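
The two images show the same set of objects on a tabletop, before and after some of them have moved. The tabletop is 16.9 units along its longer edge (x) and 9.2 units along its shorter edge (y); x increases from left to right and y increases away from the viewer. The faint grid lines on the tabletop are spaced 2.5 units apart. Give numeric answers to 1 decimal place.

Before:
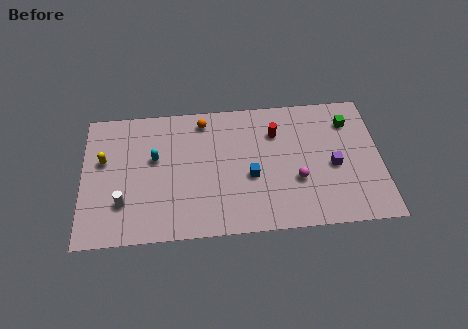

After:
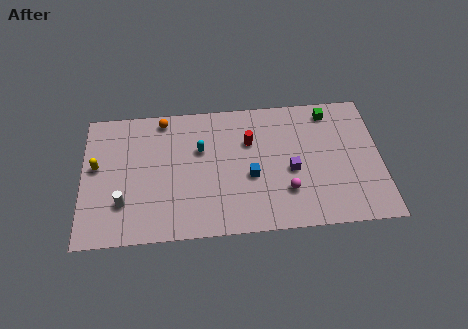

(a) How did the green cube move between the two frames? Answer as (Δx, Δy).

(-1.1, 0.8)

The green cube started near (15.2, 7.1) and ended near (14.1, 7.9).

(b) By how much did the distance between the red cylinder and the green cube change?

+0.7

They were about 4.2 units apart before and 4.9 after — 0.7 units further apart.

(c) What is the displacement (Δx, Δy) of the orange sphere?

(-2.3, 0.3)

From the two frames, the orange sphere sits at roughly (6.9, 7.9) before and (4.6, 8.2) after.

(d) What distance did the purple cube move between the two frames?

2.4

From (14.2, 4.1) to (11.8, 4.0), the purple cube covered √(2.4² + 0.1²) ≈ 2.4 units.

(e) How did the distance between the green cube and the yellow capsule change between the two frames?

-0.5

The distance was about 14.1 in the first image and 13.6 in the second, so they moved 0.5 units closer together.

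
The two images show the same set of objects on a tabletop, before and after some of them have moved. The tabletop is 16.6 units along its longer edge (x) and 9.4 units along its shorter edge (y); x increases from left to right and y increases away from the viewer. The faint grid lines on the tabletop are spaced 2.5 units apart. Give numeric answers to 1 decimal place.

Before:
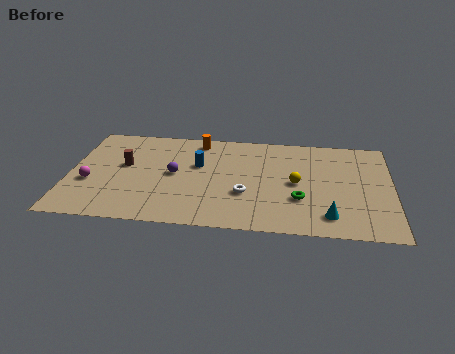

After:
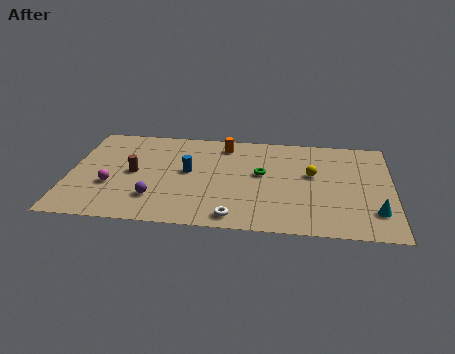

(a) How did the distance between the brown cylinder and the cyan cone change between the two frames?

+1.4

They were about 11.2 units apart before and 12.6 after — 1.4 units further apart.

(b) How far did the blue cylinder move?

0.9

The blue cylinder moved from about (6.6, 5.8) to (6.1, 5.1), a distance of √(0.5² + 0.7²) ≈ 0.9.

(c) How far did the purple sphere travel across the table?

2.6

The purple sphere was near (5.4, 4.8) before and (4.5, 2.4) after, so it travelled √(0.9² + 2.4²) ≈ 2.6 units.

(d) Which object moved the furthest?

the green torus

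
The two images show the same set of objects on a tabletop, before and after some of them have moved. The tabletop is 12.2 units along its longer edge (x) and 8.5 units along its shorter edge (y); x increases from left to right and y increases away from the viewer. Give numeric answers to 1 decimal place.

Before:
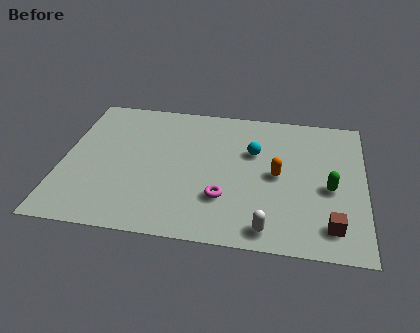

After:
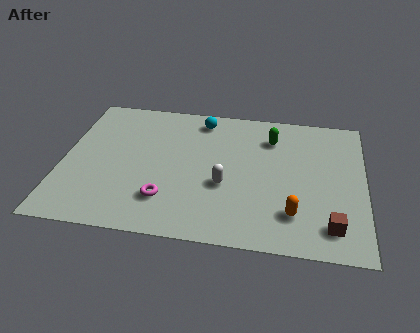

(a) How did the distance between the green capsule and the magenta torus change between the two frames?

+1.6

They were about 4.4 units apart before and 6.0 after — 1.6 units further apart.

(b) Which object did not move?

the brown cube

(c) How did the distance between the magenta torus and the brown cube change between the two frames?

+2.2

Before: roughly 4.4 units apart; after: 6.6. That's 2.2 units further apart.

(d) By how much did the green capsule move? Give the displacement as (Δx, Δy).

(-2.4, 2.8)

From the two frames, the green capsule sits at roughly (10.8, 3.7) before and (8.4, 6.5) after.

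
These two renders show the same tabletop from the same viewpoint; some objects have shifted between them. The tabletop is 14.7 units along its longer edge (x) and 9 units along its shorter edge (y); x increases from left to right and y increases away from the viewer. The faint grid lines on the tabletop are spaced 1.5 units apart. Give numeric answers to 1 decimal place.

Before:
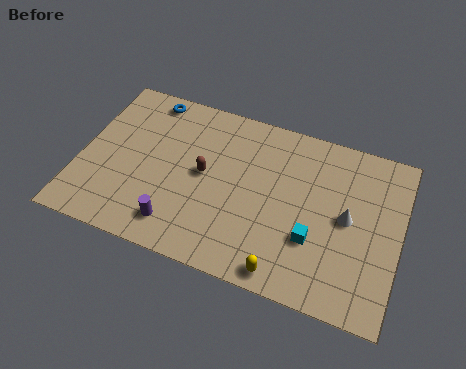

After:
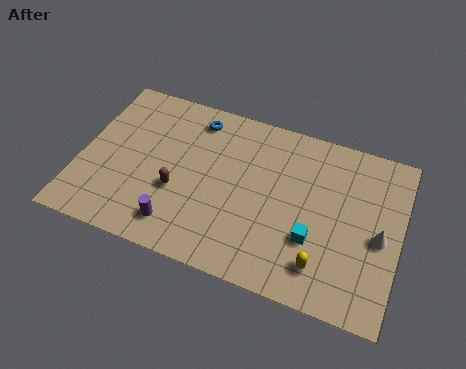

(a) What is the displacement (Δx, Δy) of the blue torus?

(2.3, -0.4)

The blue torus started near (2.7, 8.0) and ended near (5.0, 7.6).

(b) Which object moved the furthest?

the blue torus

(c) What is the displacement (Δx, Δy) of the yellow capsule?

(1.6, 0.9)

From the two frames, the yellow capsule sits at roughly (9.8, 0.9) before and (11.4, 1.8) after.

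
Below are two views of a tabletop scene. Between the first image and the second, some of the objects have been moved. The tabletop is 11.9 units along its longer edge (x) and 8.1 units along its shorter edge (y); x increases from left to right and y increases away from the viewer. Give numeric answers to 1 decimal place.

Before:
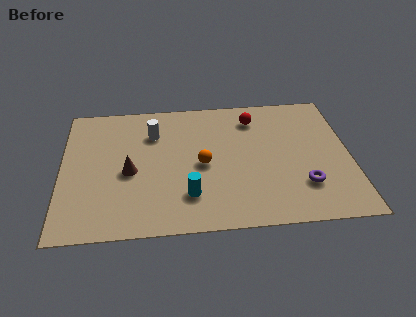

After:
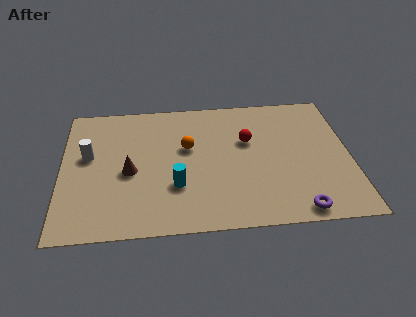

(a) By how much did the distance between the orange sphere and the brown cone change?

-0.3

They were about 3.0 units apart before and 2.7 after — 0.3 units closer together.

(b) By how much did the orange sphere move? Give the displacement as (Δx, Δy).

(-0.6, 1.1)

The orange sphere started near (5.8, 3.8) and ended near (5.2, 4.9).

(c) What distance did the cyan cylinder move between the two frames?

0.8

From (5.2, 2.0) to (4.7, 2.6), the cyan cylinder covered √(0.5² + 0.6²) ≈ 0.8 units.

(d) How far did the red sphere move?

1.4

The red sphere was near (8.0, 6.5) before and (7.7, 5.1) after, so it travelled √(0.3² + 1.4²) ≈ 1.4 units.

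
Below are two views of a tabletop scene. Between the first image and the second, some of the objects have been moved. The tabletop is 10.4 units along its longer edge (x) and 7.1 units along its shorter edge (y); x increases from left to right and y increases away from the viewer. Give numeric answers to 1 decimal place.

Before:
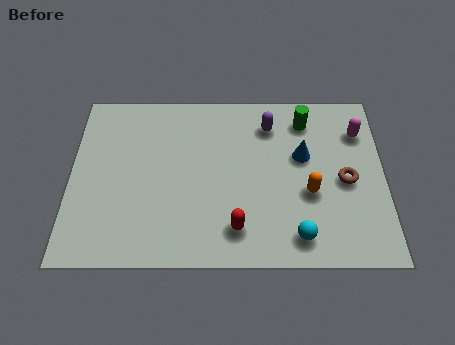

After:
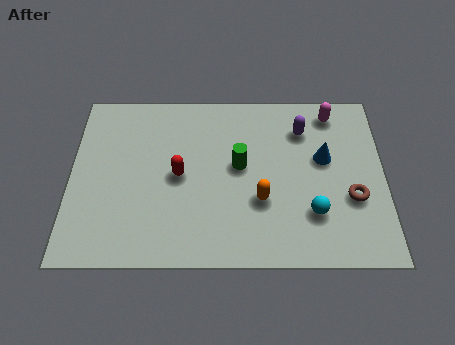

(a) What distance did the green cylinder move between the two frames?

2.9

The green cylinder moved from about (7.8, 5.8) to (5.6, 3.9), a distance of √(2.2² + 1.9²) ≈ 2.9.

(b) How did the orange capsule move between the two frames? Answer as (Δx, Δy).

(-1.6, -0.3)

The orange capsule started near (7.9, 2.8) and ended near (6.3, 2.5).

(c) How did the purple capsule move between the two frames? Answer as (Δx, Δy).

(1.1, -0.2)

From the two frames, the purple capsule sits at roughly (6.6, 5.6) before and (7.7, 5.4) after.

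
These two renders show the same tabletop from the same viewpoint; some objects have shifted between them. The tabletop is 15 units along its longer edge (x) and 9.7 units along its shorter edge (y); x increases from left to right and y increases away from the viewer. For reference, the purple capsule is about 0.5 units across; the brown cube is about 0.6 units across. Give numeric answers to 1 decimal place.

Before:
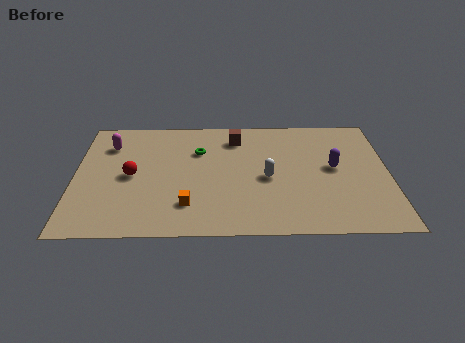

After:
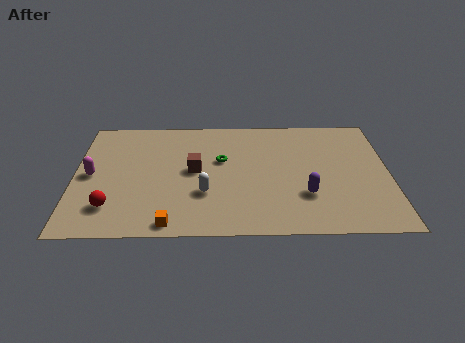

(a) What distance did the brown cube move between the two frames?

3.4

The brown cube moved from about (7.7, 7.8) to (5.7, 5.1), a distance of √(2.0² + 2.7²) ≈ 3.4.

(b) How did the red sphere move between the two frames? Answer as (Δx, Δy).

(-0.9, -2.5)

From the two frames, the red sphere sits at roughly (2.7, 4.7) before and (1.8, 2.2) after.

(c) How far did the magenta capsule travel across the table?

2.6

From (1.6, 7.3) to (0.8, 4.8), the magenta capsule covered √(0.8² + 2.5²) ≈ 2.6 units.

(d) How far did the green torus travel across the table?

1.4

The green torus was near (5.9, 6.7) before and (7.0, 5.9) after, so it travelled √(1.1² + 0.8²) ≈ 1.4 units.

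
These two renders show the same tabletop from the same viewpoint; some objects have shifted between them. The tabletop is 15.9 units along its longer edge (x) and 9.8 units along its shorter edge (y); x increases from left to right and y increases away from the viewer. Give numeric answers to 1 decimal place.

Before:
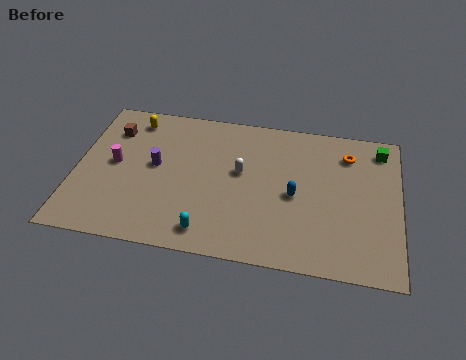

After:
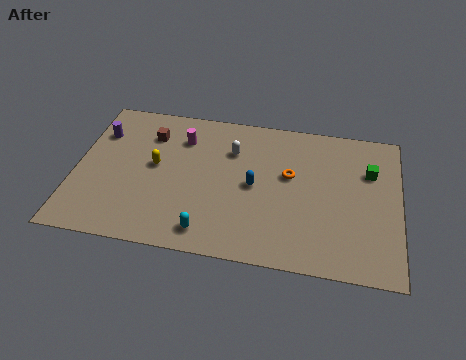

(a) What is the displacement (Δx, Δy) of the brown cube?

(1.9, 0.0)

The brown cube started near (1.6, 7.4) and ended near (3.5, 7.4).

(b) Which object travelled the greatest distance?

the magenta cylinder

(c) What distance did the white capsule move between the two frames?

1.5

The white capsule moved from about (8.1, 5.6) to (7.6, 7.0), a distance of √(0.5² + 1.4²) ≈ 1.5.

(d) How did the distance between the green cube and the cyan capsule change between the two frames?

-1.4

The distance was about 10.7 in the first image and 9.3 in the second, so they moved 1.4 units closer together.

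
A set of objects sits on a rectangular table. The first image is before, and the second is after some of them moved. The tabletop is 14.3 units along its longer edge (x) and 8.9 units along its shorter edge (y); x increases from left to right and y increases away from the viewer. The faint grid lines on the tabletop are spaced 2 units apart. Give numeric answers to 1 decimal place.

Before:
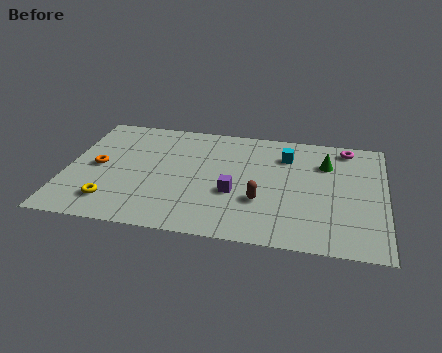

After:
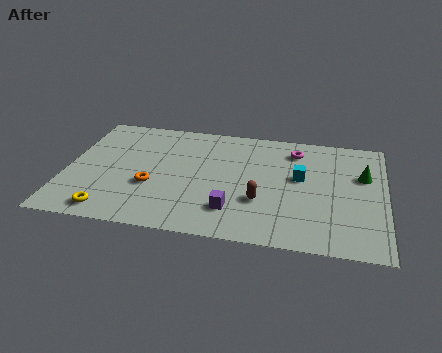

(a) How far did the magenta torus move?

2.4

The magenta torus moved from about (12.5, 7.8) to (10.2, 7.2), a distance of √(2.3² + 0.6²) ≈ 2.4.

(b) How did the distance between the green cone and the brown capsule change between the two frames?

+0.8

The distance was about 4.4 in the first image and 5.2 in the second, so they moved 0.8 units further apart.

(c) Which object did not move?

the brown capsule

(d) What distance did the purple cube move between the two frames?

1.3

The purple cube moved from about (7.6, 3.4) to (7.6, 2.1), a distance of √(0.0² + 1.3²) ≈ 1.3.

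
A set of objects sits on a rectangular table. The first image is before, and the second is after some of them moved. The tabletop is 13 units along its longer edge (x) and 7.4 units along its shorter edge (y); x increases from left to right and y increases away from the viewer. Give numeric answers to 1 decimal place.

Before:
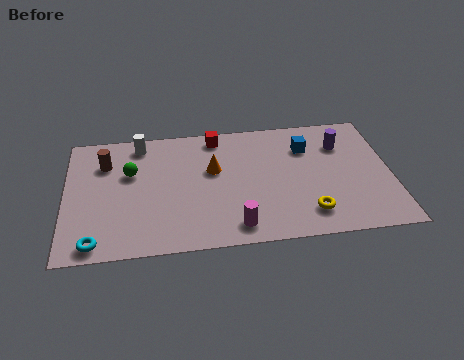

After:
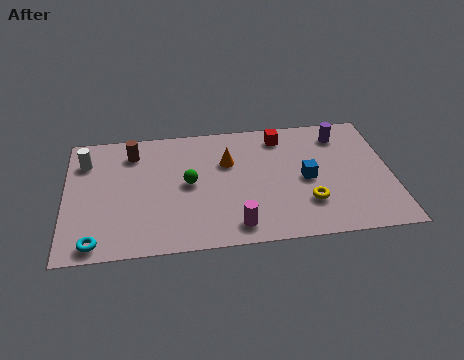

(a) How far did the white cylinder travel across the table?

2.3

The white cylinder moved from about (3.0, 6.4) to (0.8, 5.6), a distance of √(2.2² + 0.8²) ≈ 2.3.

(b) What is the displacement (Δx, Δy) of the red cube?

(2.6, -0.3)

The red cube started near (6.1, 6.5) and ended near (8.7, 6.2).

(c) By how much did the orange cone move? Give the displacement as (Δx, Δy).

(0.6, 0.4)

From the two frames, the orange cone sits at roughly (5.9, 4.5) before and (6.5, 4.9) after.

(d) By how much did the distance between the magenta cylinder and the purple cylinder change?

+0.4

The distance was about 6.2 in the first image and 6.6 in the second, so they moved 0.4 units further apart.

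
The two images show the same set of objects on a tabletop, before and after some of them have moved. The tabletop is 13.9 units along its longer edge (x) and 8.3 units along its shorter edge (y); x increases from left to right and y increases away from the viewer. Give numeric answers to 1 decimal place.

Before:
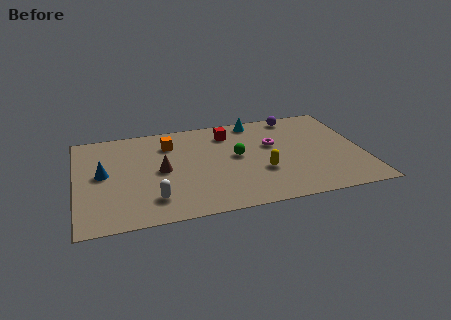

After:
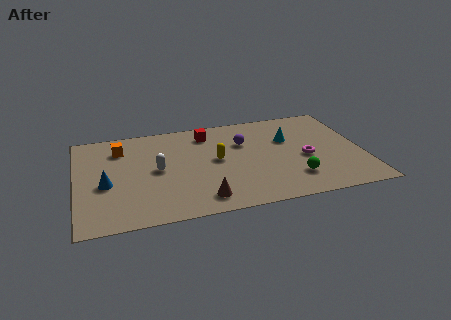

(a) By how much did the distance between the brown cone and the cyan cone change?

+0.3

The distance was about 5.8 in the first image and 6.1 in the second, so they moved 0.3 units further apart.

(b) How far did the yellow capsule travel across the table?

2.6

The yellow capsule was near (8.9, 2.9) before and (6.8, 4.4) after, so it travelled √(2.1² + 1.5²) ≈ 2.6 units.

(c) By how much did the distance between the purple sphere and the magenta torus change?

+0.9

They were about 2.6 units apart before and 3.5 after — 0.9 units further apart.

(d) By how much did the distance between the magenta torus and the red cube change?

+3.0

They were about 2.6 units apart before and 5.6 after — 3.0 units further apart.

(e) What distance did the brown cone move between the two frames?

3.3

From (4.1, 4.1) to (5.9, 1.3), the brown cone covered √(1.8² + 2.8²) ≈ 3.3 units.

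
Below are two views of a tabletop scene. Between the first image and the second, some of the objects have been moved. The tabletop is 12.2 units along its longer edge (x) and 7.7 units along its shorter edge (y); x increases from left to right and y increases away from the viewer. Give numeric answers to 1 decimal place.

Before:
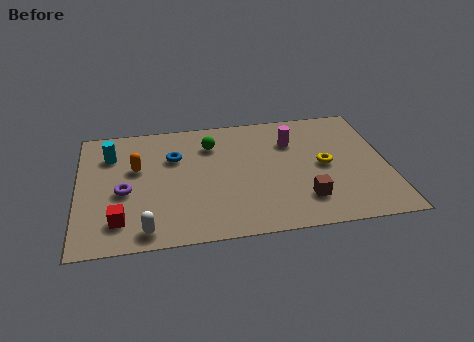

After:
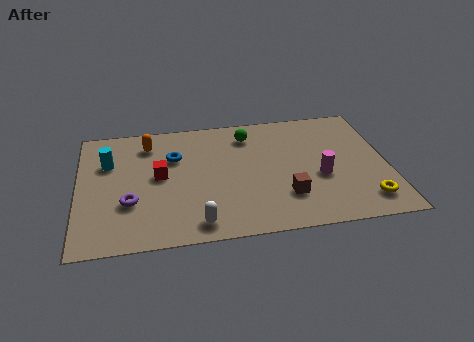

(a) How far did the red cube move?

3.0

From (1.6, 1.6) to (3.2, 4.1), the red cube covered √(1.6² + 2.5²) ≈ 3.0 units.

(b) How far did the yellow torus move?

2.8

From (9.7, 3.8) to (11.2, 1.4), the yellow torus covered √(1.5² + 2.4²) ≈ 2.8 units.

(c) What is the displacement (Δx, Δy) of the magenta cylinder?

(1.0, -2.4)

From the two frames, the magenta cylinder sits at roughly (8.5, 5.5) before and (9.5, 3.1) after.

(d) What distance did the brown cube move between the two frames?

0.8

From (8.8, 1.8) to (8.1, 2.1), the brown cube covered √(0.7² + 0.3²) ≈ 0.8 units.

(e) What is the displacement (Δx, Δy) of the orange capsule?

(0.5, 1.5)

From the two frames, the orange capsule sits at roughly (2.3, 4.7) before and (2.8, 6.2) after.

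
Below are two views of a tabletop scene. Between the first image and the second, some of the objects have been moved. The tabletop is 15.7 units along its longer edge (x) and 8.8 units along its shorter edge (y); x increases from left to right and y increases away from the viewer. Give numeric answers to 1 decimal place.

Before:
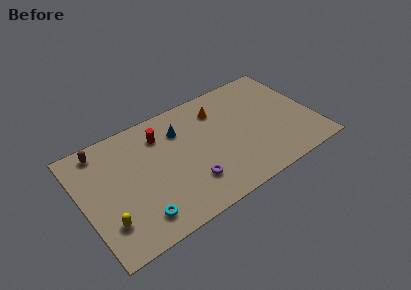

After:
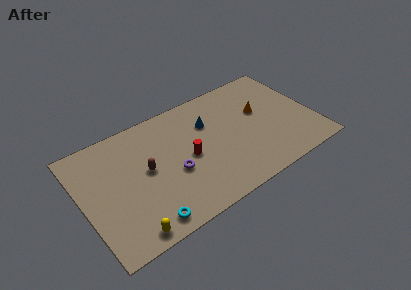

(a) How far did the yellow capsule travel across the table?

1.8

The yellow capsule was near (1.3, 2.3) before and (2.5, 0.9) after, so it travelled √(1.2² + 1.4²) ≈ 1.8 units.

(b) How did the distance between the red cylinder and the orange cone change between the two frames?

+1.3

Before: roughly 4.0 units apart; after: 5.3. That's 1.3 units further apart.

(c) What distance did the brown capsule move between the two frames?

4.0

The brown capsule was near (1.7, 7.7) before and (4.3, 4.7) after, so it travelled √(2.6² + 3.0²) ≈ 4.0 units.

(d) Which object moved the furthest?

the brown capsule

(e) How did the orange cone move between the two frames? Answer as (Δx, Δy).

(2.7, -1.5)

The orange cone started near (9.6, 6.8) and ended near (12.3, 5.3).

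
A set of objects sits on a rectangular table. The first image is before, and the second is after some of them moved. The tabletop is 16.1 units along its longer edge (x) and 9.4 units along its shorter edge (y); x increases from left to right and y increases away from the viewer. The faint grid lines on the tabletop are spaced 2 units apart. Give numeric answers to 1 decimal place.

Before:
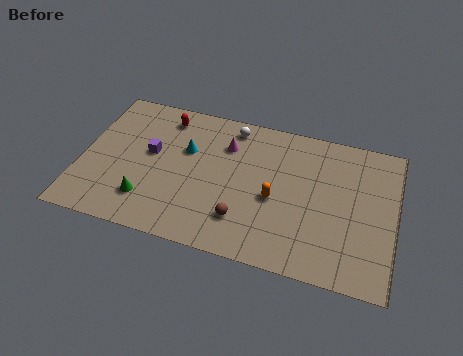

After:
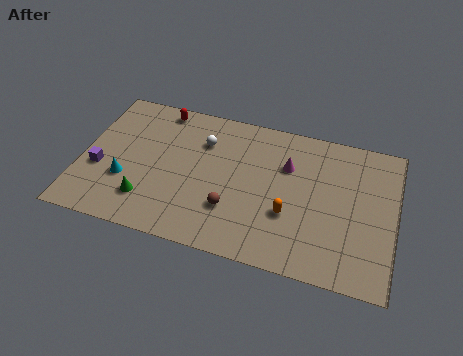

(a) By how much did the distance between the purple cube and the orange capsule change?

+3.2

They were about 6.6 units apart before and 9.8 after — 3.2 units further apart.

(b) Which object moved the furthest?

the cyan cone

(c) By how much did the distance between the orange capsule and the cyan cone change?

+3.3

They were about 5.1 units apart before and 8.4 after — 3.3 units further apart.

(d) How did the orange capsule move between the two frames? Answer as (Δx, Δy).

(0.8, -0.8)

The orange capsule started near (10.0, 4.1) and ended near (10.8, 3.3).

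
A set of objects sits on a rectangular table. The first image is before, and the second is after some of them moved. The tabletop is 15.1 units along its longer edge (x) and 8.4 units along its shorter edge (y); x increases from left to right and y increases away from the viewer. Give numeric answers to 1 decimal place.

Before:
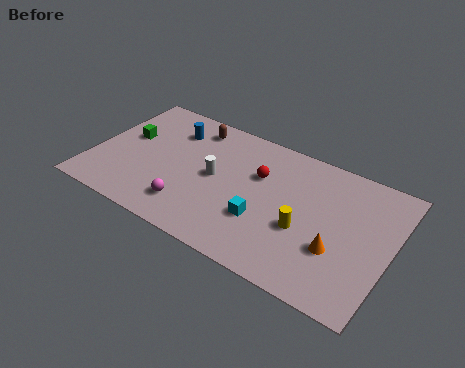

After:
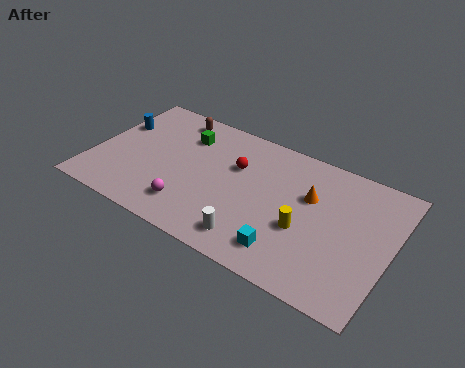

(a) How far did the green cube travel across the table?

3.1

The green cube was near (1.5, 4.9) before and (4.3, 6.3) after, so it travelled √(2.8² + 1.4²) ≈ 3.1 units.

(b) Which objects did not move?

the yellow cylinder and the magenta sphere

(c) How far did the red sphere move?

1.2

From (8.3, 5.5) to (7.1, 5.5), the red sphere covered √(1.2² + 0.0²) ≈ 1.2 units.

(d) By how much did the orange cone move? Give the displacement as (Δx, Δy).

(-1.7, 2.5)

From the two frames, the orange cone sits at roughly (12.6, 2.9) before and (10.9, 5.4) after.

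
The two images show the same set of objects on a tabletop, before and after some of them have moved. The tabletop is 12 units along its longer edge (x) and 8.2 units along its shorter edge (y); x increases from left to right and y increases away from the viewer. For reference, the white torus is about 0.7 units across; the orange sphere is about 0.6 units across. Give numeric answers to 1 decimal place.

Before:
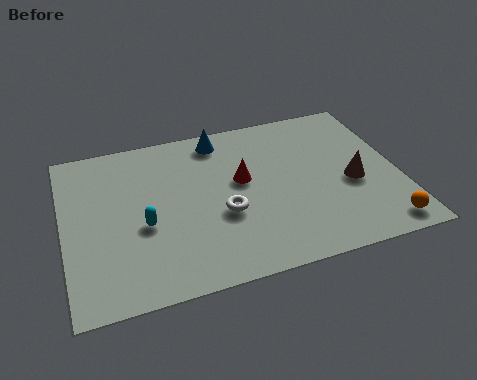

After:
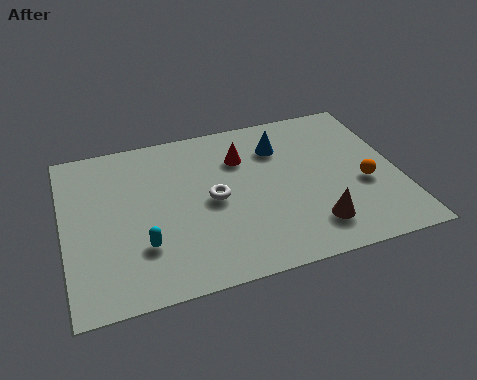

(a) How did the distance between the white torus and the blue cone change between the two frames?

-0.6

They were about 3.9 units apart before and 3.3 after — 0.6 units closer together.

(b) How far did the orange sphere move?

2.3

The orange sphere moved from about (11.1, 1.0) to (10.7, 3.3), a distance of √(0.4² + 2.3²) ≈ 2.3.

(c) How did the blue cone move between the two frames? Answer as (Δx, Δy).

(2.1, -1.0)

The blue cone started near (5.8, 7.1) and ended near (7.9, 6.1).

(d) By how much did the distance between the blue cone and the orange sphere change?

-4.1

The distance was about 8.1 in the first image and 4.0 in the second, so they moved 4.1 units closer together.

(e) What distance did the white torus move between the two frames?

0.9

From (5.6, 3.2) to (5.3, 4.0), the white torus covered √(0.3² + 0.8²) ≈ 0.9 units.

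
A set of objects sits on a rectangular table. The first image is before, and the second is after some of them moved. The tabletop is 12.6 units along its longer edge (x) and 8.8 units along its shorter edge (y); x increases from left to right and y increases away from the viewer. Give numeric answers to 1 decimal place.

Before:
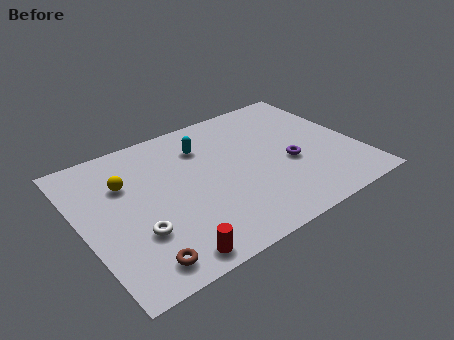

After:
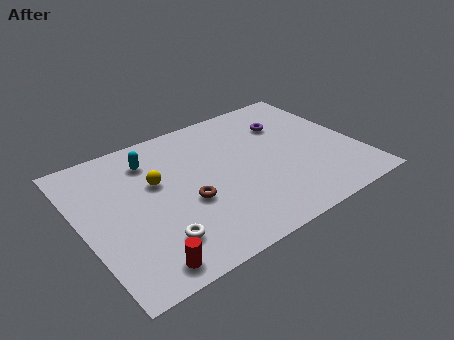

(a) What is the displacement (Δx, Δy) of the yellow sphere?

(1.3, -0.6)

The yellow sphere started near (2.2, 6.0) and ended near (3.5, 5.4).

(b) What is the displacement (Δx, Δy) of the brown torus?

(2.6, 2.3)

The brown torus started near (2.0, 1.2) and ended near (4.6, 3.5).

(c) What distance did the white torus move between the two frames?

1.1

The white torus moved from about (2.2, 2.8) to (2.9, 2.0), a distance of √(0.7² + 0.8²) ≈ 1.1.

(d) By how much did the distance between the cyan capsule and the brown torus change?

-3.1

The distance was about 6.7 in the first image and 3.6 in the second, so they moved 3.1 units closer together.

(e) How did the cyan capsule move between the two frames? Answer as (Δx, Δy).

(-2.4, 0.3)

The cyan capsule was at about (5.9, 6.6) and moved to about (3.5, 6.9).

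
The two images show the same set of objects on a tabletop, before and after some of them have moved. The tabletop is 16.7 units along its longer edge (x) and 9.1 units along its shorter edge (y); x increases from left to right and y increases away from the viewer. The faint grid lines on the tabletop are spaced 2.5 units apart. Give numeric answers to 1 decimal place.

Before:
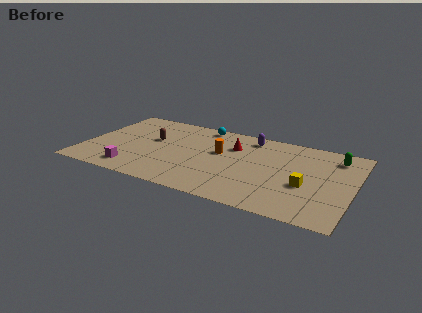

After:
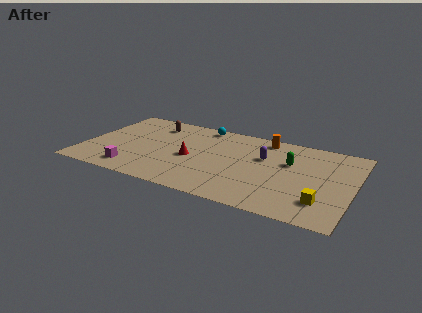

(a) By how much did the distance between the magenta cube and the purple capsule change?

-0.3

They were about 9.1 units apart before and 8.8 after — 0.3 units closer together.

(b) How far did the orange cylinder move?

3.6

The orange cylinder moved from about (8.4, 5.4) to (10.9, 8.0), a distance of √(2.5² + 2.6²) ≈ 3.6.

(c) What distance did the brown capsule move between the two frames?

1.9

From (4.1, 5.4) to (3.9, 7.3), the brown capsule covered √(0.2² + 1.9²) ≈ 1.9 units.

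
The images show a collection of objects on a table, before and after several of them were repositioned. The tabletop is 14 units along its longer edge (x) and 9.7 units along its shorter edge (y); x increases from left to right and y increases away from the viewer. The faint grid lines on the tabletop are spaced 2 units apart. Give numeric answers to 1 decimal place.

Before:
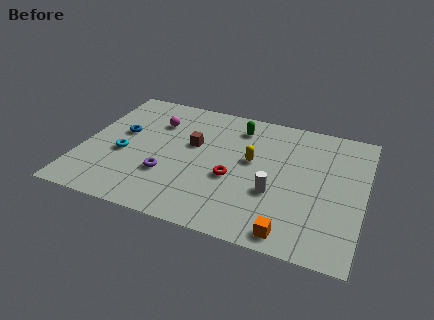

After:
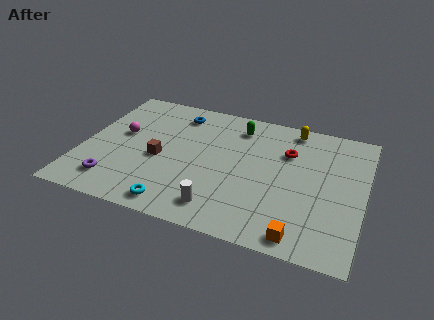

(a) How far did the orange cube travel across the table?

0.5

From (10.7, 1.0) to (11.2, 1.0), the orange cube covered √(0.5² + 0.0²) ≈ 0.5 units.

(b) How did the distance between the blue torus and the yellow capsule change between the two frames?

-0.8

They were about 6.6 units apart before and 5.8 after — 0.8 units closer together.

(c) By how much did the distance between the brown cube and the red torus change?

+3.8

They were about 2.9 units apart before and 6.7 after — 3.8 units further apart.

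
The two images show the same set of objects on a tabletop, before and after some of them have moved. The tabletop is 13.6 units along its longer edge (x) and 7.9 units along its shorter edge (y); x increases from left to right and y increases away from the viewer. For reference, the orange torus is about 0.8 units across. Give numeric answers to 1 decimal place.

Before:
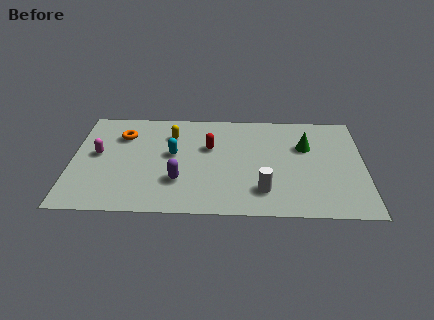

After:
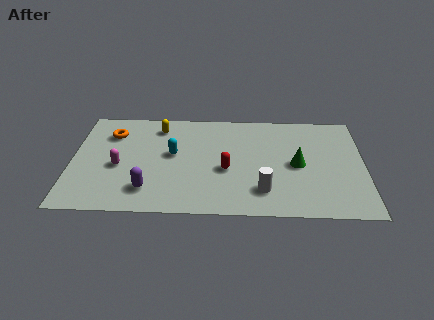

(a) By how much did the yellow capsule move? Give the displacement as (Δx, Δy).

(-0.6, 0.6)

From the two frames, the yellow capsule sits at roughly (4.6, 5.9) before and (4.0, 6.5) after.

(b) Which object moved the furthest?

the red capsule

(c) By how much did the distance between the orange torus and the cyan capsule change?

+0.5

They were about 2.8 units apart before and 3.3 after — 0.5 units further apart.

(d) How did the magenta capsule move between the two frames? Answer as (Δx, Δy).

(1.0, -0.9)

The magenta capsule started near (1.2, 4.3) and ended near (2.2, 3.4).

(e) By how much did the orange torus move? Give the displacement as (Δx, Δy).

(-0.5, 0.1)

The orange torus started near (2.3, 5.8) and ended near (1.8, 5.9).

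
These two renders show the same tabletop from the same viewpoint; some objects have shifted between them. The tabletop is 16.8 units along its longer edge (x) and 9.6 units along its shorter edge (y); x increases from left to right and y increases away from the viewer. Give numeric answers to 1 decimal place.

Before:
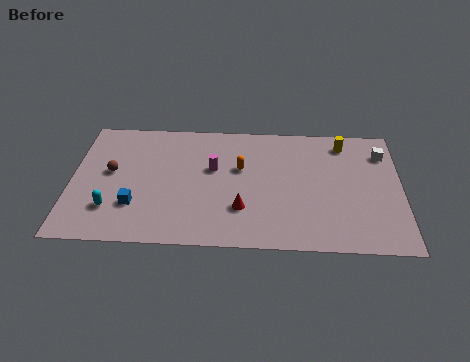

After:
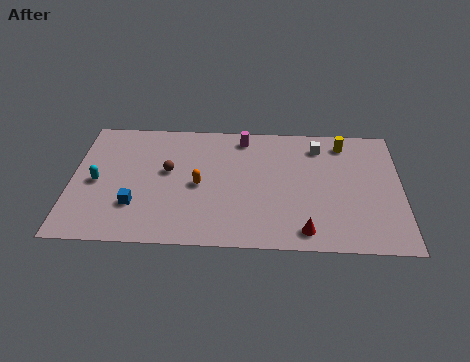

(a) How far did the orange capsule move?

2.5

From (8.6, 5.9) to (6.5, 4.5), the orange capsule covered √(2.1² + 1.4²) ≈ 2.5 units.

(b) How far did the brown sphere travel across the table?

2.9

The brown sphere was near (2.0, 5.3) before and (4.9, 5.5) after, so it travelled √(2.9² + 0.2²) ≈ 2.9 units.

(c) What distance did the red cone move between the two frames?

3.5

The red cone was near (8.7, 2.8) before and (11.9, 1.3) after, so it travelled √(3.2² + 1.5²) ≈ 3.5 units.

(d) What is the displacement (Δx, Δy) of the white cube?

(-3.3, 0.4)

The white cube was at about (15.9, 7.4) and moved to about (12.6, 7.8).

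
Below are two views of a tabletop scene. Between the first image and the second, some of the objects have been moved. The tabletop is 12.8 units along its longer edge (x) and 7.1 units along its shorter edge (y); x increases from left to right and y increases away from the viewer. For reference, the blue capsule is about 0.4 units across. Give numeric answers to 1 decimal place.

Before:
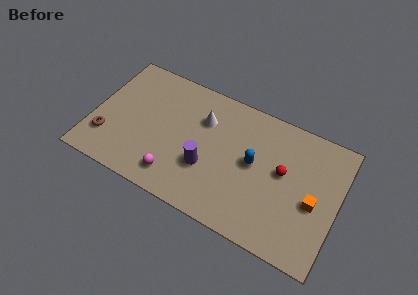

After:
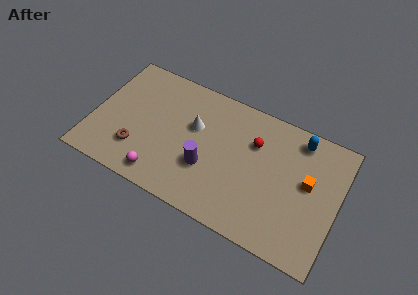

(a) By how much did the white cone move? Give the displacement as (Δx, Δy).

(-0.4, -0.6)

From the two frames, the white cone sits at roughly (5.6, 5.0) before and (5.2, 4.4) after.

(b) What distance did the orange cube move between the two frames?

1.0

From (11.6, 3.1) to (11.2, 4.0), the orange cube covered √(0.4² + 0.9²) ≈ 1.0 units.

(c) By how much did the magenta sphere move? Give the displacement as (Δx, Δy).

(-0.7, -0.3)

The magenta sphere was at about (4.6, 1.3) and moved to about (3.9, 1.0).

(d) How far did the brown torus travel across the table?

1.6

The brown torus was near (0.9, 1.9) before and (2.5, 1.9) after, so it travelled √(1.6² + 0.0²) ≈ 1.6 units.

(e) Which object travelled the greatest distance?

the blue capsule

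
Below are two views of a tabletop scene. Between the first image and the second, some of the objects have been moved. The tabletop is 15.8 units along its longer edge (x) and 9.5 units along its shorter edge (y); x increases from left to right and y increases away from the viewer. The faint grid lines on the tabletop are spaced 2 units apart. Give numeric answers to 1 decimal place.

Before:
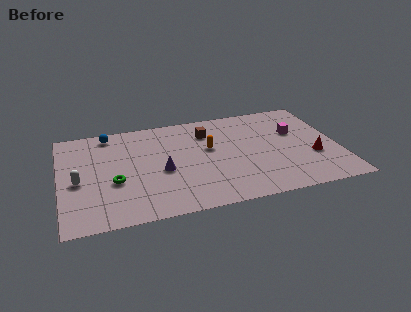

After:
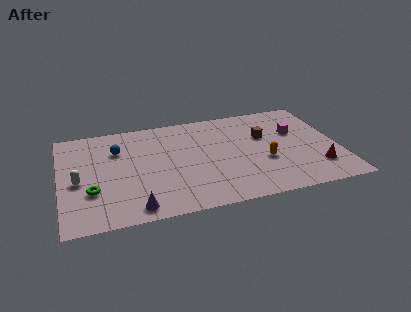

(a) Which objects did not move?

the magenta cube and the white capsule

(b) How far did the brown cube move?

3.4

The brown cube was near (8.5, 7.2) before and (11.7, 6.0) after, so it travelled √(3.2² + 1.2²) ≈ 3.4 units.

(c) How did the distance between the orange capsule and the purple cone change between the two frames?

+4.7

The distance was about 3.2 in the first image and 7.9 in the second, so they moved 4.7 units further apart.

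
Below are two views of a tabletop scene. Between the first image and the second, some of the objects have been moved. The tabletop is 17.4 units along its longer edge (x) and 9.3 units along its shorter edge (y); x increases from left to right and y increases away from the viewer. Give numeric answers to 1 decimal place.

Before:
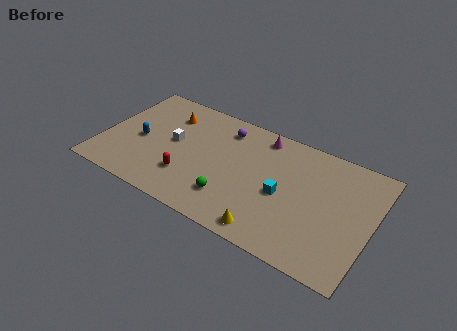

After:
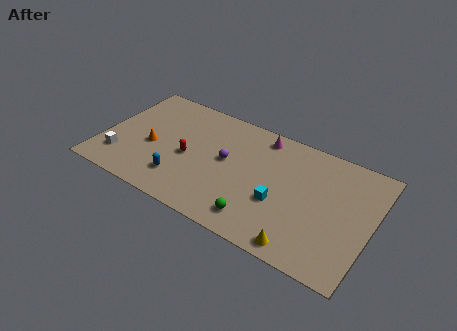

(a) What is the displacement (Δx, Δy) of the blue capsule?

(3.0, -2.0)

The blue capsule was at about (2.4, 4.2) and moved to about (5.4, 2.2).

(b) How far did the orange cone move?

3.2

The orange cone moved from about (3.8, 7.1) to (3.2, 4.0), a distance of √(0.6² + 3.1²) ≈ 3.2.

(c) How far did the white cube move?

4.2

The white cube moved from about (4.5, 5.0) to (1.4, 2.2), a distance of √(3.1² + 2.8²) ≈ 4.2.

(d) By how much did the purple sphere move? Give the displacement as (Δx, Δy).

(0.5, -2.5)

The purple sphere started near (7.5, 7.6) and ended near (8.0, 5.1).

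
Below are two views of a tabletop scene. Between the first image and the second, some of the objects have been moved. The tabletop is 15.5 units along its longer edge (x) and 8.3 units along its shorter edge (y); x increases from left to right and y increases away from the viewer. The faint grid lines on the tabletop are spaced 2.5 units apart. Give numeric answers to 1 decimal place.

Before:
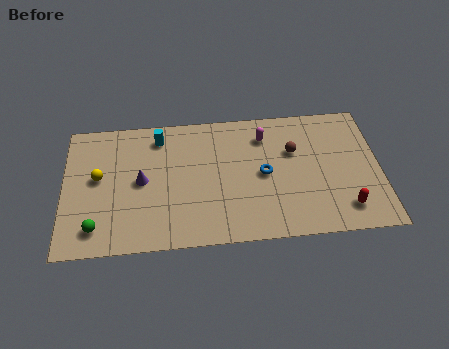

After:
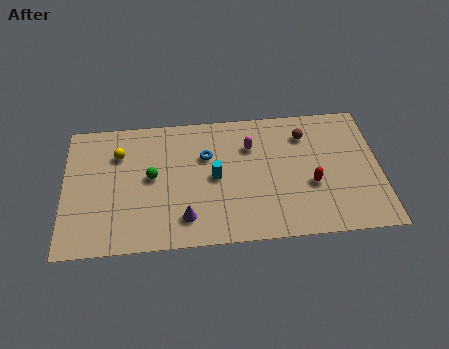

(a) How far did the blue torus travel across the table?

3.1

The blue torus moved from about (9.8, 4.1) to (7.0, 5.5), a distance of √(2.8² + 1.4²) ≈ 3.1.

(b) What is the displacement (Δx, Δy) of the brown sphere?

(0.6, 1.0)

The brown sphere was at about (11.3, 5.4) and moved to about (11.9, 6.4).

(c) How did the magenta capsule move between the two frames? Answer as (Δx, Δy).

(-0.7, -0.6)

The magenta capsule was at about (9.9, 6.5) and moved to about (9.2, 5.9).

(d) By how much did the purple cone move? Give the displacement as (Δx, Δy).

(2.1, -2.5)

The purple cone started near (3.8, 4.2) and ended near (5.9, 1.7).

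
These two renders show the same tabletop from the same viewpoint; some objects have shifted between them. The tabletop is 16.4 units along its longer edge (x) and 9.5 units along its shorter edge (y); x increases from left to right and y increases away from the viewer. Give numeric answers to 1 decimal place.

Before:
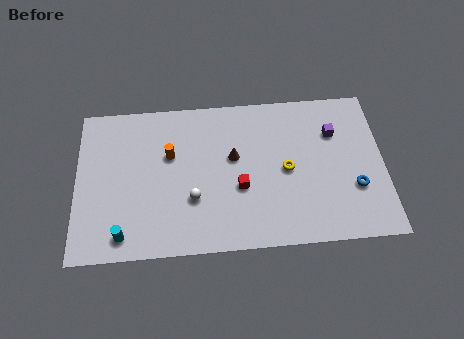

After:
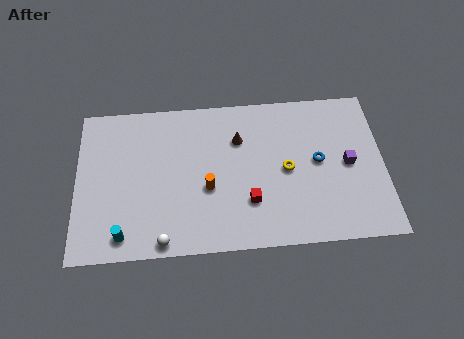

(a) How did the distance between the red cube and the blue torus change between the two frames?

-1.8

Before: roughly 6.1 units apart; after: 4.3. That's 1.8 units closer together.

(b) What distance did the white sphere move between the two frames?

2.9

The white sphere was near (6.2, 3.2) before and (4.6, 0.8) after, so it travelled √(1.6² + 2.4²) ≈ 2.9 units.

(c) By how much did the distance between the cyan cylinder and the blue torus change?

-1.4

The distance was about 12.4 in the first image and 11.0 in the second, so they moved 1.4 units closer together.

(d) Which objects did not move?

the cyan cylinder and the yellow torus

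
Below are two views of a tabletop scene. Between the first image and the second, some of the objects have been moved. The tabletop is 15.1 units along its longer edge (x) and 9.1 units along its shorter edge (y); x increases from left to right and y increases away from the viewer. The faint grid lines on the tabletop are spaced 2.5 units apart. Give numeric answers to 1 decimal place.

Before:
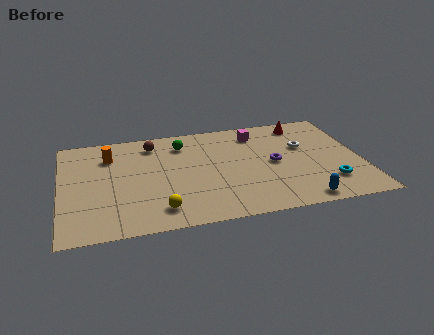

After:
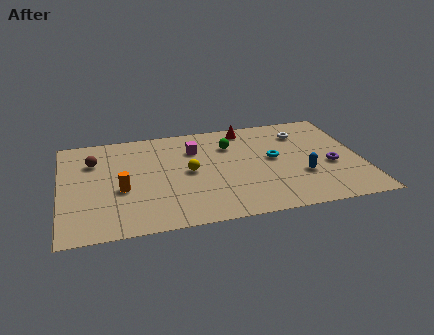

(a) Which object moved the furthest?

the cyan torus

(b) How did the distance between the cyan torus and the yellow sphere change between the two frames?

-4.2

Before: roughly 8.5 units apart; after: 4.3. That's 4.2 units closer together.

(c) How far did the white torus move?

1.3

The white torus moved from about (12.3, 5.7) to (12.3, 7.0), a distance of √(0.0² + 1.3²) ≈ 1.3.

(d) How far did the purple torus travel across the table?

2.9

From (10.7, 4.5) to (13.5, 3.7), the purple torus covered √(2.8² + 0.8²) ≈ 2.9 units.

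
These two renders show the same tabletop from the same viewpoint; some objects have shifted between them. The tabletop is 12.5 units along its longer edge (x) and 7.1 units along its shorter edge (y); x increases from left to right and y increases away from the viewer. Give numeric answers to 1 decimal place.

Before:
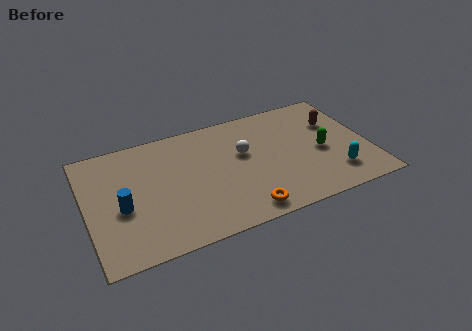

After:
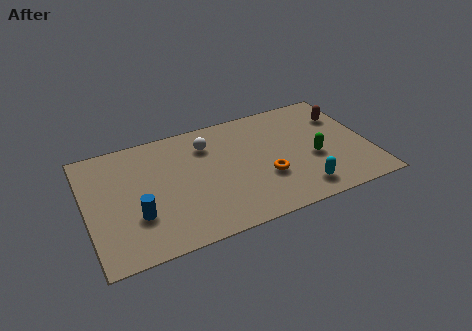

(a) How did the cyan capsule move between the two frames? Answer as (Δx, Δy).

(-1.6, -0.4)

From the two frames, the cyan capsule sits at roughly (10.8, 1.6) before and (9.2, 1.2) after.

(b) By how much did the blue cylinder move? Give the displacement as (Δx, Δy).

(0.6, -0.7)

The blue cylinder started near (1.5, 3.0) and ended near (2.1, 2.3).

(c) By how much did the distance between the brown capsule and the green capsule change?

+0.9

The distance was about 1.8 in the first image and 2.7 in the second, so they moved 0.9 units further apart.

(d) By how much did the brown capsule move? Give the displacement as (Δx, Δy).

(0.4, 0.3)

The brown capsule started near (11.2, 4.8) and ended near (11.6, 5.1).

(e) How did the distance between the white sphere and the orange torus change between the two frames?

+0.3

The distance was about 3.4 in the first image and 3.7 in the second, so they moved 0.3 units further apart.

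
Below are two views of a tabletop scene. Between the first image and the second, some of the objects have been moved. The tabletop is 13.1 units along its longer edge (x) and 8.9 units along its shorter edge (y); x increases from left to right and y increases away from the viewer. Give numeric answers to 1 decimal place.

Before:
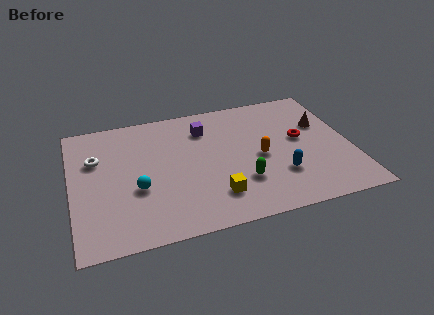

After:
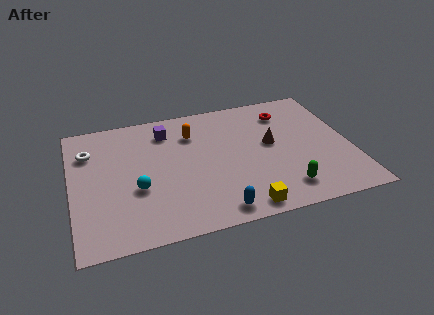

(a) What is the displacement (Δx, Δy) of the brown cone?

(-2.5, -0.8)

The brown cone started near (11.9, 5.7) and ended near (9.4, 4.9).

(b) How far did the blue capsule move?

3.5

The blue capsule was near (9.6, 2.6) before and (6.5, 1.0) after, so it travelled √(3.1² + 1.6²) ≈ 3.5 units.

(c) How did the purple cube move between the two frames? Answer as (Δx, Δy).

(-1.8, 0.3)

The purple cube started near (6.4, 6.8) and ended near (4.6, 7.1).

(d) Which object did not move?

the cyan sphere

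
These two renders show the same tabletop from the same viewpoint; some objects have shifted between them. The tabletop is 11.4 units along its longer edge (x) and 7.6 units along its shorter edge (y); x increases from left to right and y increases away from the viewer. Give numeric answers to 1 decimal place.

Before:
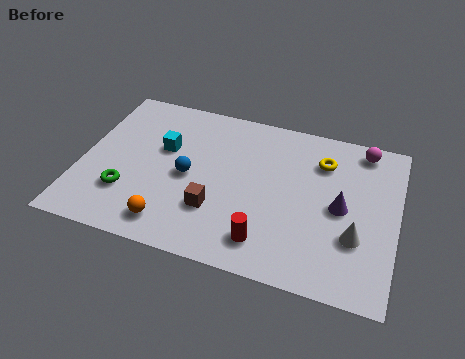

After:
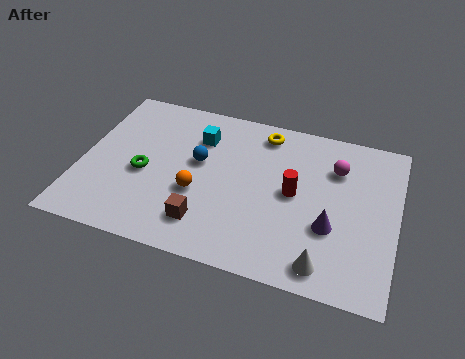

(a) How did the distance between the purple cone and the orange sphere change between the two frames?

-1.6

Before: roughly 6.4 units apart; after: 4.8. That's 1.6 units closer together.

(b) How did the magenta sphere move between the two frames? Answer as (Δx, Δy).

(-0.9, -1.2)

The magenta sphere was at about (10.0, 6.7) and moved to about (9.1, 5.5).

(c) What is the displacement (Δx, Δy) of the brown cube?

(-0.3, -0.7)

From the two frames, the brown cube sits at roughly (5.0, 2.3) before and (4.7, 1.6) after.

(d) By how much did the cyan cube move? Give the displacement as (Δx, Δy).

(1.2, 0.9)

From the two frames, the cyan cube sits at roughly (2.9, 4.7) before and (4.1, 5.6) after.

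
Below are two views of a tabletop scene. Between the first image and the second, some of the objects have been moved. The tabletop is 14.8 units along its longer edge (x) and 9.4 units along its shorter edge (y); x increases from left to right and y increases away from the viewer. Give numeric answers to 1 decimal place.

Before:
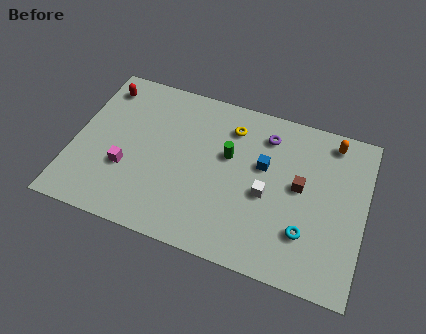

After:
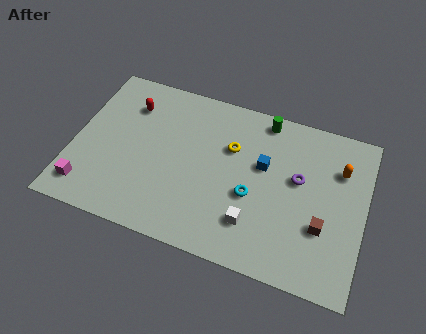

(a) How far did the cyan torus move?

3.0

The cyan torus was near (12.0, 2.6) before and (9.2, 3.8) after, so it travelled √(2.8² + 1.2²) ≈ 3.0 units.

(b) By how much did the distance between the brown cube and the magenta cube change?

+3.0

They were about 8.9 units apart before and 11.9 after — 3.0 units further apart.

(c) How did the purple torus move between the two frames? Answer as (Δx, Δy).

(1.8, -2.0)

From the two frames, the purple torus sits at roughly (9.6, 7.5) before and (11.4, 5.5) after.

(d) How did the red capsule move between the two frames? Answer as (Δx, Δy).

(1.5, -0.7)

The red capsule started near (1.1, 7.8) and ended near (2.6, 7.1).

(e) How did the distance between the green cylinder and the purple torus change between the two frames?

+1.0

Before: roughly 2.5 units apart; after: 3.5. That's 1.0 units further apart.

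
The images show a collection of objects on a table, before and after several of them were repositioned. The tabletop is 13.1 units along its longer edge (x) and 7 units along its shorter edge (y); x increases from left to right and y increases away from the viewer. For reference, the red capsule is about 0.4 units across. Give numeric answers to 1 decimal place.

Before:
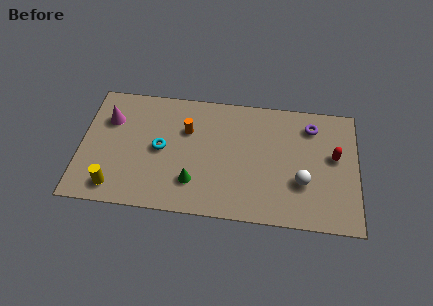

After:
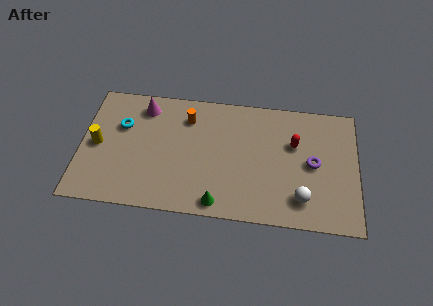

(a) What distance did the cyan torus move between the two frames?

2.2

The cyan torus was near (3.8, 3.5) before and (1.9, 4.6) after, so it travelled √(1.9² + 1.1²) ≈ 2.2 units.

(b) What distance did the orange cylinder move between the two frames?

0.7

The orange cylinder moved from about (5.0, 4.7) to (5.0, 5.4), a distance of √(0.0² + 0.7²) ≈ 0.7.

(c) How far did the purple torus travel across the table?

2.1

The purple torus was near (10.9, 5.6) before and (11.0, 3.5) after, so it travelled √(0.1² + 2.1²) ≈ 2.1 units.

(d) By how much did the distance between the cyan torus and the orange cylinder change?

+1.5

Before: roughly 1.7 units apart; after: 3.2. That's 1.5 units further apart.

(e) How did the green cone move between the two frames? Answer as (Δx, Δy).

(1.2, -1.0)

The green cone started near (5.4, 1.8) and ended near (6.6, 0.8).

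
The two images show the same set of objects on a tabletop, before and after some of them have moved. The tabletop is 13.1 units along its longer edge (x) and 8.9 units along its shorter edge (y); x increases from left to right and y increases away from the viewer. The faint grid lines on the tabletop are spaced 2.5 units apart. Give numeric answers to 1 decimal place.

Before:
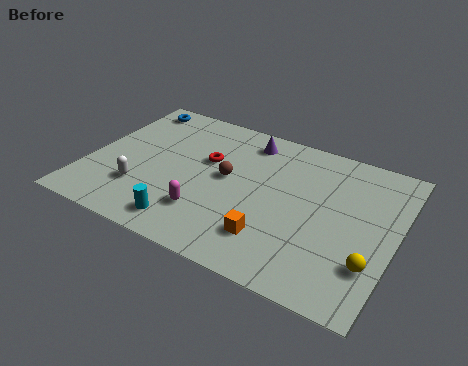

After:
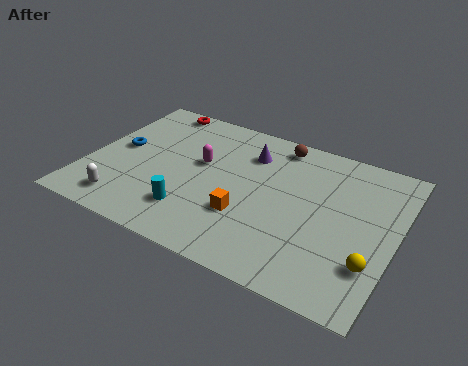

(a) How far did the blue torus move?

3.1

The blue torus was near (1.2, 7.8) before and (1.2, 4.7) after, so it travelled √(0.0² + 3.1²) ≈ 3.1 units.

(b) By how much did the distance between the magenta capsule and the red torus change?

+0.6

They were about 3.2 units apart before and 3.8 after — 0.6 units further apart.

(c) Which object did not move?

the yellow sphere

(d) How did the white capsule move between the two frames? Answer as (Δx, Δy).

(-0.5, -1.1)

The white capsule was at about (2.5, 2.5) and moved to about (2.0, 1.4).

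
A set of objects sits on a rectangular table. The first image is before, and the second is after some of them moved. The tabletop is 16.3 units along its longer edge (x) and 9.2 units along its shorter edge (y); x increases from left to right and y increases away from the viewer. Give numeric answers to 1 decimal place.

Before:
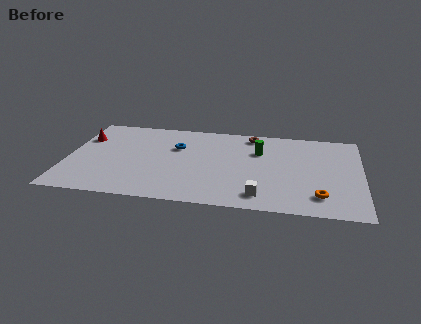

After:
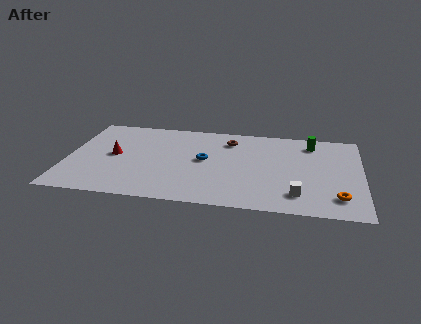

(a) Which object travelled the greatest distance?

the green cylinder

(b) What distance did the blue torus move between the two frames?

2.0

From (6.0, 6.1) to (7.6, 4.9), the blue torus covered √(1.6² + 1.2²) ≈ 2.0 units.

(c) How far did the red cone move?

2.5

The red cone was near (0.8, 6.4) before and (2.6, 4.7) after, so it travelled √(1.8² + 1.7²) ≈ 2.5 units.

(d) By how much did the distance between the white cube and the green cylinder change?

+0.9

The distance was about 4.8 in the first image and 5.7 in the second, so they moved 0.9 units further apart.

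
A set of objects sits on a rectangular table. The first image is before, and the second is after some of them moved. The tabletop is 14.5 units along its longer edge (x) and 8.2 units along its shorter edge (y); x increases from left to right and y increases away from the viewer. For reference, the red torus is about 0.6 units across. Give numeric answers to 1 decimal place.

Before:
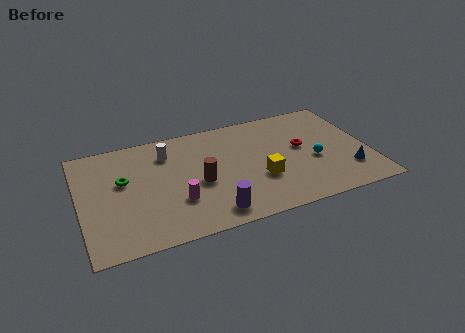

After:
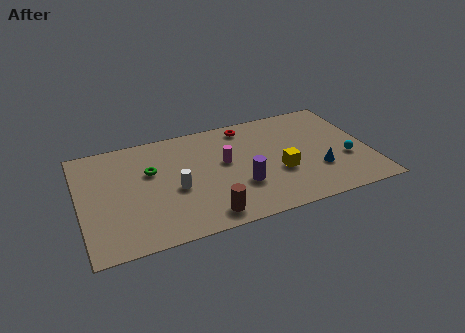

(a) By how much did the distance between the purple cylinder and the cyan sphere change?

-0.4

They were about 5.8 units apart before and 5.4 after — 0.4 units closer together.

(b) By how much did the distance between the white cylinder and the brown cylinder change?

-0.3

They were about 3.0 units apart before and 2.7 after — 0.3 units closer together.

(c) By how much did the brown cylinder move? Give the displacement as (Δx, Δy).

(0.1, -2.5)

The brown cylinder started near (5.9, 3.6) and ended near (6.0, 1.1).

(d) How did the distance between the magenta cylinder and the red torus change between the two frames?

-4.1

They were about 6.8 units apart before and 2.7 after — 4.1 units closer together.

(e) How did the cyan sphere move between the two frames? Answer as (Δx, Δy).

(1.6, -0.4)

The cyan sphere started near (11.7, 3.4) and ended near (13.3, 3.0).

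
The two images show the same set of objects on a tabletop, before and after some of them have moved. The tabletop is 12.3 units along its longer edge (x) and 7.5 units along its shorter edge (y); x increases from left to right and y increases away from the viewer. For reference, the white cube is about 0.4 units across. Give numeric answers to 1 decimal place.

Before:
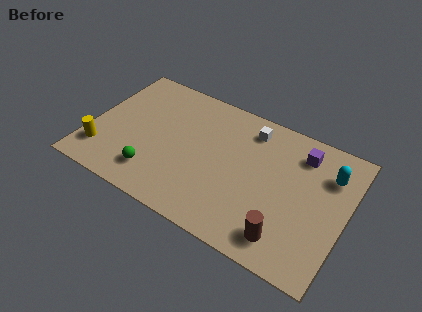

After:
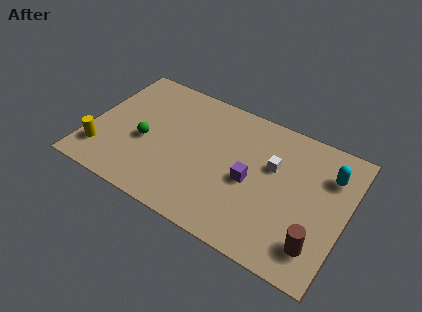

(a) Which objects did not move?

the cyan capsule and the yellow cylinder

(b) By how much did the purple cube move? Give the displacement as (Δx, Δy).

(-2.1, -2.6)

From the two frames, the purple cube sits at roughly (9.9, 6.0) before and (7.8, 3.4) after.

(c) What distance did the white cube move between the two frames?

2.0

From (7.4, 6.2) to (8.7, 4.7), the white cube covered √(1.3² + 1.5²) ≈ 2.0 units.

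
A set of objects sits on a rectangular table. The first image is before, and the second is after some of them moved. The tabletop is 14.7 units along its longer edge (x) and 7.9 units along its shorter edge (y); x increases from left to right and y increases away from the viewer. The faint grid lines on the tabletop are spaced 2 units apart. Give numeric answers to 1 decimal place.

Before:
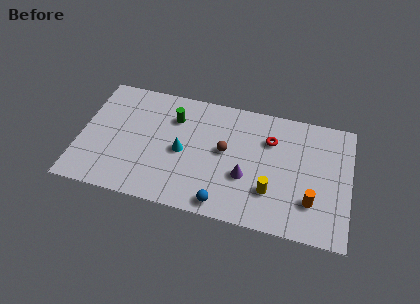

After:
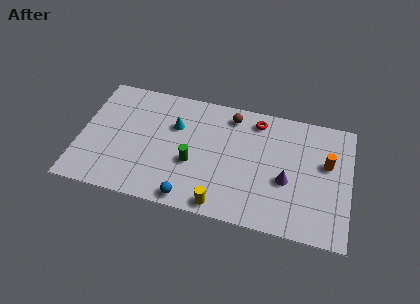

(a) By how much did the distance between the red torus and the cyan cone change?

-0.5

Before: roughly 5.1 units apart; after: 4.6. That's 0.5 units closer together.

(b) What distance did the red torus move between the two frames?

1.4

The red torus moved from about (10.3, 5.6) to (9.5, 6.7), a distance of √(0.8² + 1.1²) ≈ 1.4.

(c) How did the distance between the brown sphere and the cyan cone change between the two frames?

+0.9

They were about 2.4 units apart before and 3.3 after — 0.9 units further apart.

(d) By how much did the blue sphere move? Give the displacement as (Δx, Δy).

(-1.8, -0.1)

The blue sphere was at about (8.0, 0.9) and moved to about (6.2, 0.8).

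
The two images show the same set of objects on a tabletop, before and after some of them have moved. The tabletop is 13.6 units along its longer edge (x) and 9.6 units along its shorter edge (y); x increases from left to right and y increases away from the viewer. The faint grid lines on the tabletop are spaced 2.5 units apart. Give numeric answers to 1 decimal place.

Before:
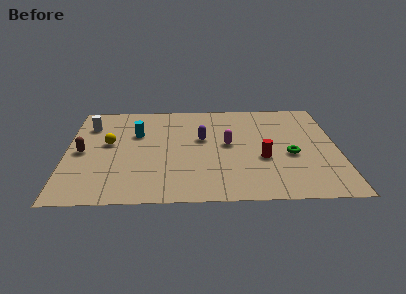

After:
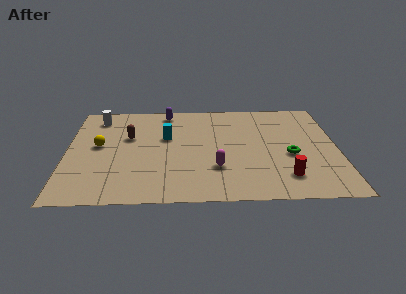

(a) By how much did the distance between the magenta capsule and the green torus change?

+0.6

They were about 3.3 units apart before and 3.9 after — 0.6 units further apart.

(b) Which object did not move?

the green torus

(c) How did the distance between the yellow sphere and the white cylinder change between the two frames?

+0.7

The distance was about 2.1 in the first image and 2.8 in the second, so they moved 0.7 units further apart.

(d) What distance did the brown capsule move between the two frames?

2.7

From (0.8, 4.6) to (3.1, 6.0), the brown capsule covered √(2.3² + 1.4²) ≈ 2.7 units.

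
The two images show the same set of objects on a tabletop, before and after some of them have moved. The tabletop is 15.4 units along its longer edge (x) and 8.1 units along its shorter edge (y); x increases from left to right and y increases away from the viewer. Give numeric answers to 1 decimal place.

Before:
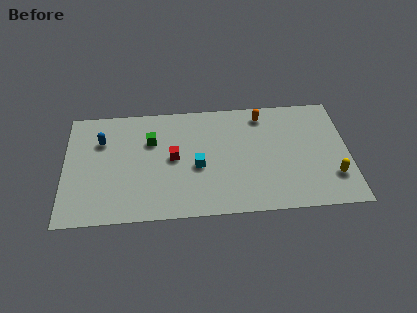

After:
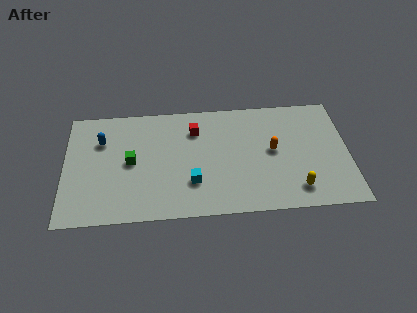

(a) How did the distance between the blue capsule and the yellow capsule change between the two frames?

-1.7

They were about 13.0 units apart before and 11.3 after — 1.7 units closer together.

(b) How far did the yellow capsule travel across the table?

2.1

From (14.5, 2.2) to (12.5, 1.5), the yellow capsule covered √(2.0² + 0.7²) ≈ 2.1 units.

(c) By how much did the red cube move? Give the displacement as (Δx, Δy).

(1.2, 1.9)

The red cube was at about (5.9, 4.2) and moved to about (7.1, 6.1).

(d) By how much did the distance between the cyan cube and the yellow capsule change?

-1.7

The distance was about 7.4 in the first image and 5.7 in the second, so they moved 1.7 units closer together.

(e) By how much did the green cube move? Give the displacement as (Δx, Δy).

(-1.1, -1.4)

The green cube started near (4.7, 5.5) and ended near (3.6, 4.1).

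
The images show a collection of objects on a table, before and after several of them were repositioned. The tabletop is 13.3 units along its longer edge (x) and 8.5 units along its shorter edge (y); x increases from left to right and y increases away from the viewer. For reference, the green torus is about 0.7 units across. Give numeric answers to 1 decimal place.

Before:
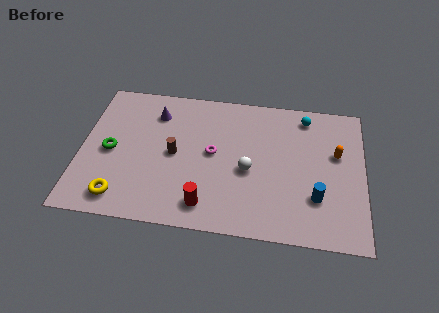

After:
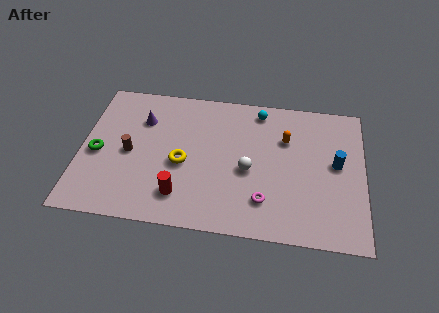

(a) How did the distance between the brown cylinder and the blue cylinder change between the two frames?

+2.8

The distance was about 6.9 in the first image and 9.7 in the second, so they moved 2.8 units further apart.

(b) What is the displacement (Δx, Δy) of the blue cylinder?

(0.9, 2.1)

From the two frames, the blue cylinder sits at roughly (11.1, 2.5) before and (12.0, 4.6) after.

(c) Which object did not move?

the white sphere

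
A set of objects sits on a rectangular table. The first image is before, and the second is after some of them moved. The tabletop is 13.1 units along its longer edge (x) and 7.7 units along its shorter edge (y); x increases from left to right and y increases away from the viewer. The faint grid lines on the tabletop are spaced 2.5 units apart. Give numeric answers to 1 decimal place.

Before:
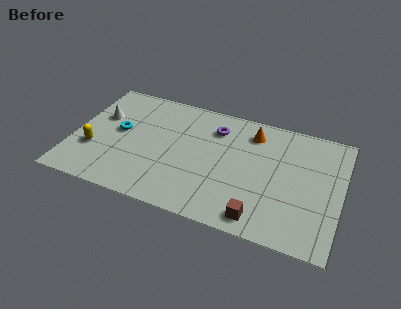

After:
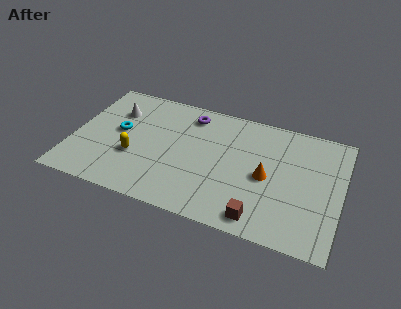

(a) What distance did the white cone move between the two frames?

0.9

The white cone was near (1.2, 4.9) before and (1.9, 5.5) after, so it travelled √(0.7² + 0.6²) ≈ 0.9 units.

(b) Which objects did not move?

the cyan torus and the brown cube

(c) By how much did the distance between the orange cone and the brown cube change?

-2.7

Before: roughly 5.3 units apart; after: 2.6. That's 2.7 units closer together.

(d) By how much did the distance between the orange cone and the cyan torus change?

+0.6

They were about 6.7 units apart before and 7.3 after — 0.6 units further apart.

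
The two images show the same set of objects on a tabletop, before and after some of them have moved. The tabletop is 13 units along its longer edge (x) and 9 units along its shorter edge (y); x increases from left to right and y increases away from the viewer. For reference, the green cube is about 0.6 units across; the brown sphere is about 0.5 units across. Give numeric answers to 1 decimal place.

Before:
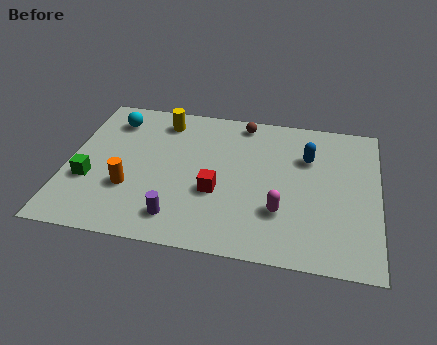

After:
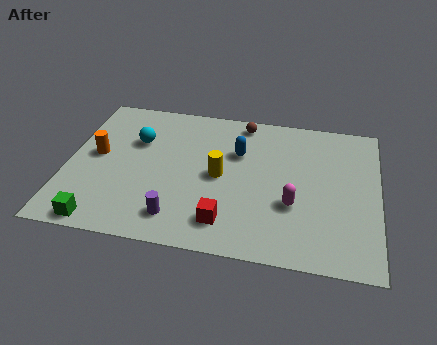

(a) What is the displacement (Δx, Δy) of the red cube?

(0.5, -1.7)

From the two frames, the red cube sits at roughly (6.3, 3.4) before and (6.8, 1.7) after.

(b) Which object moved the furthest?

the yellow cylinder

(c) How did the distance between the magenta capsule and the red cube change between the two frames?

+0.3

They were about 2.8 units apart before and 3.1 after — 0.3 units further apart.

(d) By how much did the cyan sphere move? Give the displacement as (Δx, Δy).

(1.1, -1.2)

The cyan sphere was at about (1.7, 7.2) and moved to about (2.8, 6.0).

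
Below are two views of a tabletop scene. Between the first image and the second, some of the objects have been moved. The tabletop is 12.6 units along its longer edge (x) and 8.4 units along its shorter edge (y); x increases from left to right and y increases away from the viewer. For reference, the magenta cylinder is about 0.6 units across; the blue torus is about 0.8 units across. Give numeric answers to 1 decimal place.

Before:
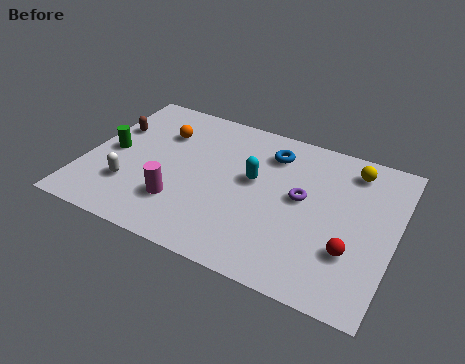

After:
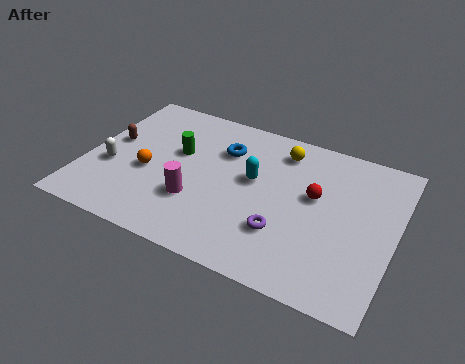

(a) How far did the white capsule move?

1.2

The white capsule moved from about (2.0, 2.4) to (1.1, 3.2), a distance of √(0.9² + 0.8²) ≈ 1.2.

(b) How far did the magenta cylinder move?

0.7

The magenta cylinder moved from about (4.1, 2.3) to (4.7, 2.7), a distance of √(0.6² + 0.4²) ≈ 0.7.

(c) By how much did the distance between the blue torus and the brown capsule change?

-1.9

They were about 6.6 units apart before and 4.7 after — 1.9 units closer together.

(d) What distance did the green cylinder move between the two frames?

2.8

The green cylinder moved from about (1.0, 4.1) to (3.6, 5.1), a distance of √(2.6² + 1.0²) ≈ 2.8.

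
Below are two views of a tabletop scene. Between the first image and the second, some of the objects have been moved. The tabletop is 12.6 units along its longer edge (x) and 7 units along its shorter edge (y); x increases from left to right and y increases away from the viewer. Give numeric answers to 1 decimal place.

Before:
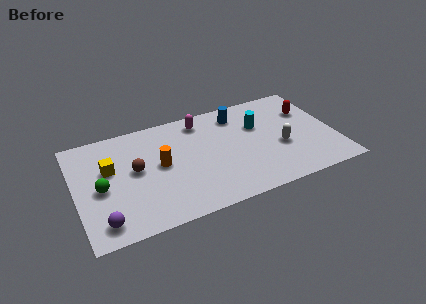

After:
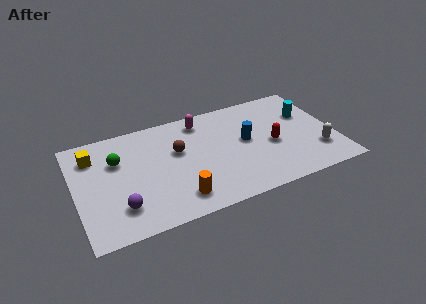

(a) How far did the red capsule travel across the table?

2.6

The red capsule moved from about (11.5, 4.8) to (9.5, 3.1), a distance of √(2.0² + 1.7²) ≈ 2.6.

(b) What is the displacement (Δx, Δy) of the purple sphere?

(0.9, 0.6)

The purple sphere was at about (1.1, 1.1) and moved to about (2.0, 1.7).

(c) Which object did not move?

the magenta capsule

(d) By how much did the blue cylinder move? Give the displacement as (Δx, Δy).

(0.2, -1.9)

The blue cylinder started near (8.1, 5.7) and ended near (8.3, 3.8).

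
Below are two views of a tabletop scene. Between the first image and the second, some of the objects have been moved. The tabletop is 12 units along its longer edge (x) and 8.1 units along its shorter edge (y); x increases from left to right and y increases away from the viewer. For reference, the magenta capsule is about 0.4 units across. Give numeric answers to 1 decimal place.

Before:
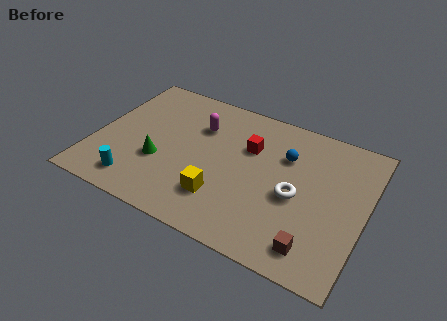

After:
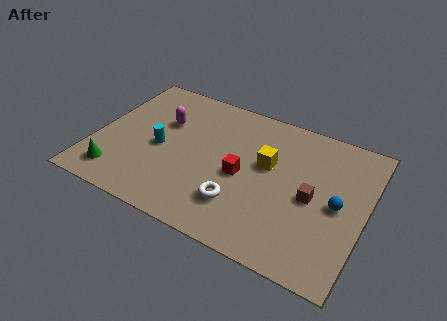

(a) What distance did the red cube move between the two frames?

1.7

From (6.7, 5.4) to (6.6, 3.7), the red cube covered √(0.1² + 1.7²) ≈ 1.7 units.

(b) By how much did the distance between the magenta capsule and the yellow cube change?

+0.9

The distance was about 3.9 in the first image and 4.8 in the second, so they moved 0.9 units further apart.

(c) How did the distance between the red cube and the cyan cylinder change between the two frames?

-2.4

Before: roughly 6.1 units apart; after: 3.7. That's 2.4 units closer together.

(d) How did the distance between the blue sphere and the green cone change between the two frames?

+3.9

They were about 5.9 units apart before and 9.8 after — 3.9 units further apart.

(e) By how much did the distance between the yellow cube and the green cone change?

+4.2

The distance was about 3.0 in the first image and 7.2 in the second, so they moved 4.2 units further apart.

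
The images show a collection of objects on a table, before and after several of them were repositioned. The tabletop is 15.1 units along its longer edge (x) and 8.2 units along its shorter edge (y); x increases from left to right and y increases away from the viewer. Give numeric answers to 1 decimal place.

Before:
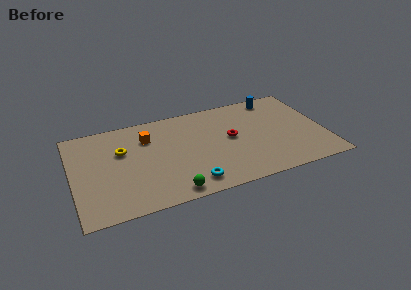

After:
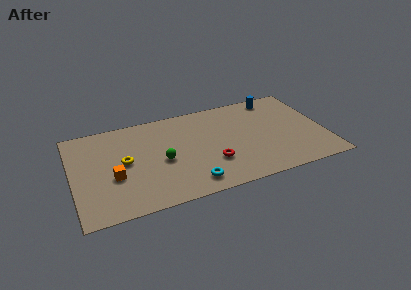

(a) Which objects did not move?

the cyan torus and the blue cylinder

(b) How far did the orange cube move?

3.6

The orange cube was near (4.6, 6.0) before and (2.4, 3.2) after, so it travelled √(2.2² + 2.8²) ≈ 3.6 units.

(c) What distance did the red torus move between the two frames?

2.2

The red torus moved from about (9.5, 4.4) to (8.2, 2.6), a distance of √(1.3² + 1.8²) ≈ 2.2.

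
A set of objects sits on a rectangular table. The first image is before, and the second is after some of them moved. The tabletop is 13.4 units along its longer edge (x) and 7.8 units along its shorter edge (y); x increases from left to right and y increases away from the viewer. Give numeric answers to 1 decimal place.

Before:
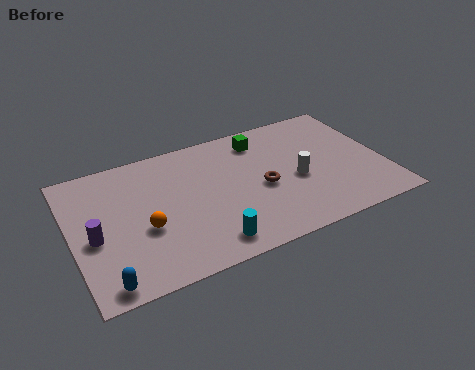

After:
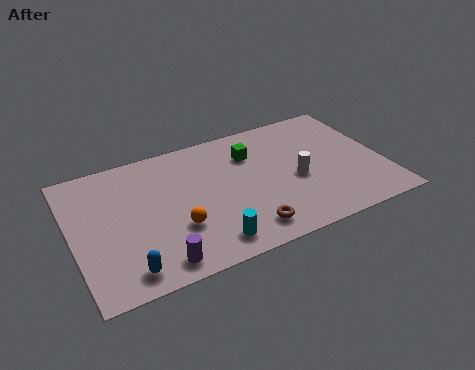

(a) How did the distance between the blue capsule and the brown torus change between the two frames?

-2.4

They were about 7.5 units apart before and 5.1 after — 2.4 units closer together.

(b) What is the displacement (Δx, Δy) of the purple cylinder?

(2.4, -2.4)

The purple cylinder started near (0.9, 3.4) and ended near (3.3, 1.0).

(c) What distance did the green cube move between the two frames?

0.9

From (8.4, 6.4) to (7.9, 5.7), the green cube covered √(0.5² + 0.7²) ≈ 0.9 units.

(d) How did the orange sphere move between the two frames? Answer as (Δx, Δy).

(1.3, -0.5)

The orange sphere started near (3.0, 3.1) and ended near (4.3, 2.6).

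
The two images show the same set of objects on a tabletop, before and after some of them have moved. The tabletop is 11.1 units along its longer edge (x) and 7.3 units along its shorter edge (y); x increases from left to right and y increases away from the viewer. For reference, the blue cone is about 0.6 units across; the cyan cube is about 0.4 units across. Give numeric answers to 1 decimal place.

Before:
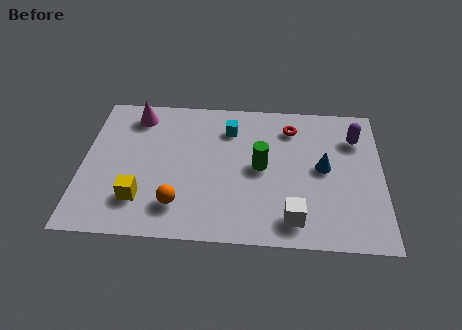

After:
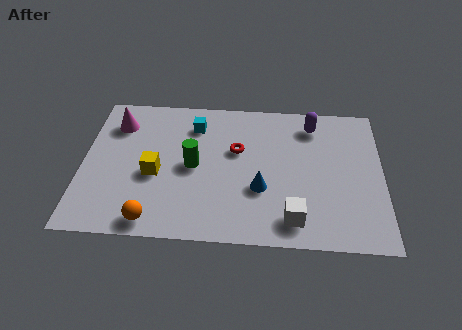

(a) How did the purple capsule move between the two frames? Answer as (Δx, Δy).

(-1.6, 0.6)

From the two frames, the purple capsule sits at roughly (10.1, 5.4) before and (8.5, 6.0) after.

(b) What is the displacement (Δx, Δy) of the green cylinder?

(-2.5, -0.1)

The green cylinder was at about (6.6, 3.7) and moved to about (4.1, 3.6).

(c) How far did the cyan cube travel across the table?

1.3

The cyan cube moved from about (5.4, 5.6) to (4.1, 5.7), a distance of √(1.3² + 0.1²) ≈ 1.3.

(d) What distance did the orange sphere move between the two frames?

1.2

The orange sphere moved from about (3.6, 1.6) to (2.7, 0.8), a distance of √(0.9² + 0.8²) ≈ 1.2.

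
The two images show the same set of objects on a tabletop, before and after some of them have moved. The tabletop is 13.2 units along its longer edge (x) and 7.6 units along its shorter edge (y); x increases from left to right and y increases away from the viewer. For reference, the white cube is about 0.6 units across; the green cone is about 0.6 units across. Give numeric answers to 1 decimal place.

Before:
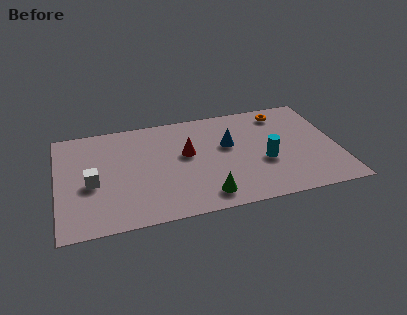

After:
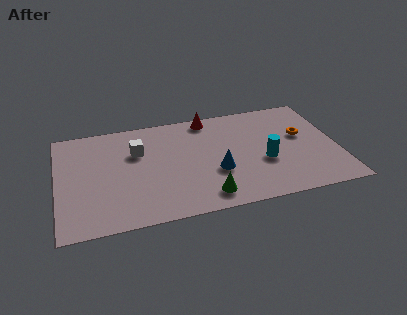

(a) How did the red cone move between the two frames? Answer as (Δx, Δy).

(1.2, 2.4)

The red cone was at about (6.1, 4.4) and moved to about (7.3, 6.8).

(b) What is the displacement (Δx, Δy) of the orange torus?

(0.8, -1.9)

The orange torus was at about (10.8, 6.4) and moved to about (11.6, 4.5).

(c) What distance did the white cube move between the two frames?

2.8

From (1.6, 3.3) to (3.8, 5.1), the white cube covered √(2.2² + 1.8²) ≈ 2.8 units.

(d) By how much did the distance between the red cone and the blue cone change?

+2.0

They were about 2.0 units apart before and 4.0 after — 2.0 units further apart.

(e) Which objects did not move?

the cyan cylinder and the green cone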